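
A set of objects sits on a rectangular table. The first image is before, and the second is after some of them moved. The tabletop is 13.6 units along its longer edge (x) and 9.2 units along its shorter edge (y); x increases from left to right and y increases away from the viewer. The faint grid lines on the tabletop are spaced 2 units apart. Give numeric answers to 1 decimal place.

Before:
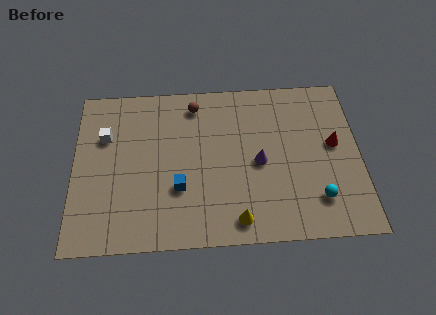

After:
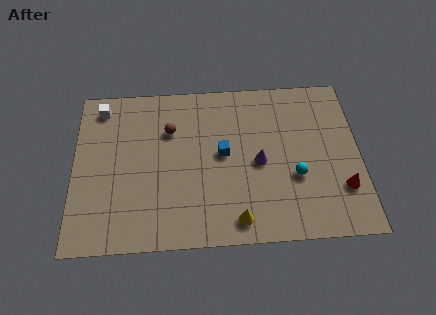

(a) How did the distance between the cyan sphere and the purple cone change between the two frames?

-1.6

Before: roughly 3.5 units apart; after: 1.9. That's 1.6 units closer together.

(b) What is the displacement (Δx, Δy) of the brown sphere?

(-1.2, -1.4)

From the two frames, the brown sphere sits at roughly (5.8, 7.8) before and (4.6, 6.4) after.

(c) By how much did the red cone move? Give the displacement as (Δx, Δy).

(0.3, -2.5)

The red cone was at about (12.4, 5.1) and moved to about (12.7, 2.6).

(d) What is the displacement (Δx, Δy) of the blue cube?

(2.1, 1.8)

The blue cube was at about (5.0, 3.1) and moved to about (7.1, 4.9).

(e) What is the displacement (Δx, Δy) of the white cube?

(-0.2, 1.7)

From the two frames, the white cube sits at roughly (1.5, 6.2) before and (1.3, 7.9) after.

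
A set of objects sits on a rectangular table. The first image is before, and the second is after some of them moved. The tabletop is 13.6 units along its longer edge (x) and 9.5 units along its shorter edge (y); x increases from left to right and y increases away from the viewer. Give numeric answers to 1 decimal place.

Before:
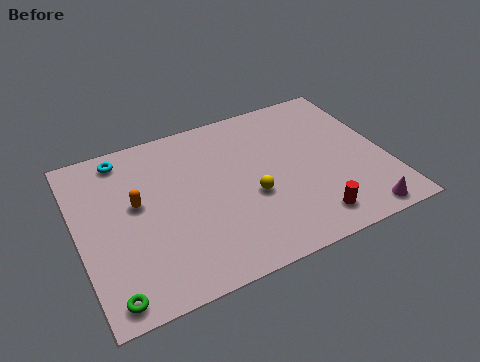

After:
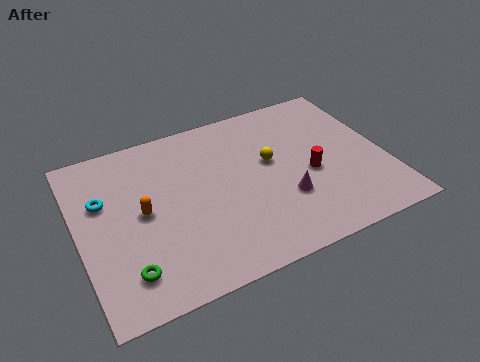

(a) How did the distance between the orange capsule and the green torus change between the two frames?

-1.6

Before: roughly 4.7 units apart; after: 3.1. That's 1.6 units closer together.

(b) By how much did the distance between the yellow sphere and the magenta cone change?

-2.9

They were about 5.3 units apart before and 2.4 after — 2.9 units closer together.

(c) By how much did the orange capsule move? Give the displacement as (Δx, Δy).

(0.2, -0.6)

The orange capsule was at about (2.6, 5.4) and moved to about (2.8, 4.8).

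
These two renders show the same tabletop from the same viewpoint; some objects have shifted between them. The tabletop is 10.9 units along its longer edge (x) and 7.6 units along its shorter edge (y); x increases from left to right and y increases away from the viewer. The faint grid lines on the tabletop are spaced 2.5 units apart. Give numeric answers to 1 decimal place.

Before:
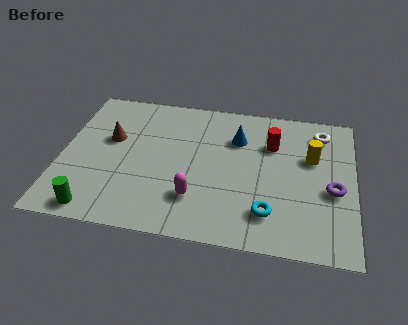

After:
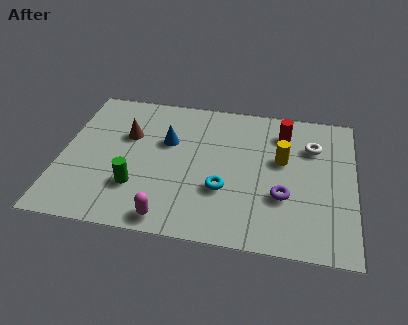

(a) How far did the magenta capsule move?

1.5

From (5.1, 2.0) to (4.2, 0.8), the magenta capsule covered √(0.9² + 1.2²) ≈ 1.5 units.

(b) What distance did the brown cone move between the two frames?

0.7

The brown cone was near (1.8, 4.6) before and (2.4, 4.9) after, so it travelled √(0.6² + 0.3²) ≈ 0.7 units.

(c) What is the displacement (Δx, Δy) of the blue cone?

(-2.6, -0.6)

The blue cone started near (6.5, 5.4) and ended near (3.9, 4.8).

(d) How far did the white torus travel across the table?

0.9

The white torus was near (9.6, 6.2) before and (9.3, 5.4) after, so it travelled √(0.3² + 0.8²) ≈ 0.9 units.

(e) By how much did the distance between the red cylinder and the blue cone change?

+3.2

The distance was about 1.3 in the first image and 4.5 in the second, so they moved 3.2 units further apart.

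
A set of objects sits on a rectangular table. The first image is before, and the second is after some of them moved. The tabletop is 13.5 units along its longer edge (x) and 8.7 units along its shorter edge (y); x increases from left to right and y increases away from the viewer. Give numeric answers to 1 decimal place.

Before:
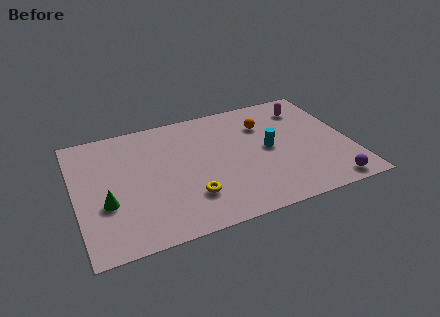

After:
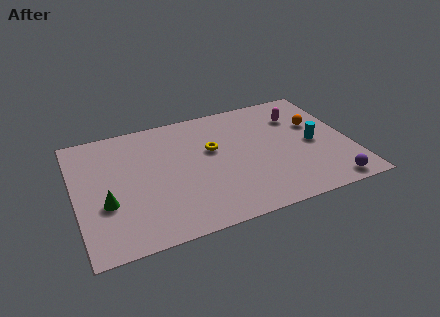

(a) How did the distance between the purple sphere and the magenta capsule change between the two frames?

-0.4

They were about 6.0 units apart before and 5.6 after — 0.4 units closer together.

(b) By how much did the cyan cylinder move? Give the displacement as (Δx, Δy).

(2.2, -0.3)

The cyan cylinder started near (9.5, 4.4) and ended near (11.7, 4.1).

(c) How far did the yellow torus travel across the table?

3.3

The yellow torus was near (5.4, 2.3) before and (6.8, 5.3) after, so it travelled √(1.4² + 3.0²) ≈ 3.3 units.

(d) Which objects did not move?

the green cone and the purple sphere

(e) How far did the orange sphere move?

2.6

The orange sphere was near (9.5, 6.3) before and (12.0, 5.5) after, so it travelled √(2.5² + 0.8²) ≈ 2.6 units.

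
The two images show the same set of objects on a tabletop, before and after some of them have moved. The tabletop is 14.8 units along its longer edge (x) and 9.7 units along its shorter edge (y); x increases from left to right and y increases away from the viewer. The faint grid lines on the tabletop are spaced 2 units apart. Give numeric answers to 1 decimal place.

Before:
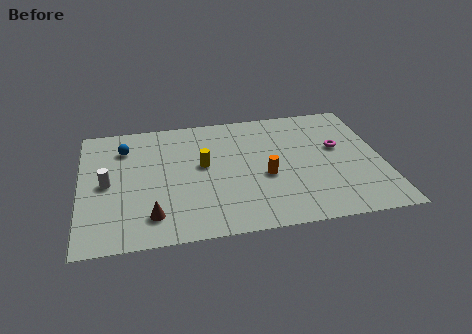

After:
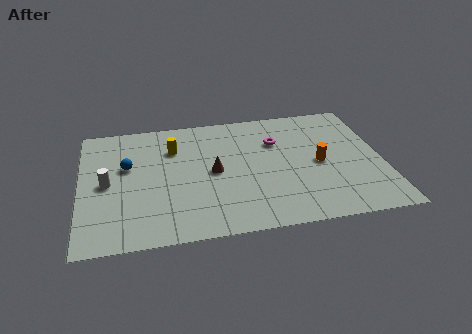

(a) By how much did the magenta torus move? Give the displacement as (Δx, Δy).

(-3.0, 1.0)

The magenta torus was at about (12.7, 5.7) and moved to about (9.7, 6.7).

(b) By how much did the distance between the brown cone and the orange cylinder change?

-0.8

The distance was about 6.0 in the first image and 5.2 in the second, so they moved 0.8 units closer together.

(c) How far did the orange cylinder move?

2.8

The orange cylinder moved from about (9.0, 4.0) to (11.7, 4.6), a distance of √(2.7² + 0.6²) ≈ 2.8.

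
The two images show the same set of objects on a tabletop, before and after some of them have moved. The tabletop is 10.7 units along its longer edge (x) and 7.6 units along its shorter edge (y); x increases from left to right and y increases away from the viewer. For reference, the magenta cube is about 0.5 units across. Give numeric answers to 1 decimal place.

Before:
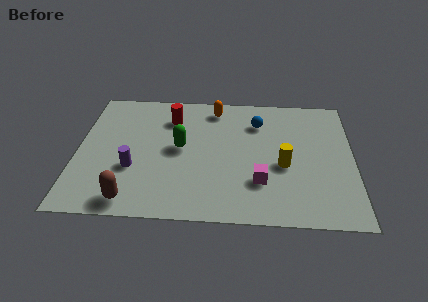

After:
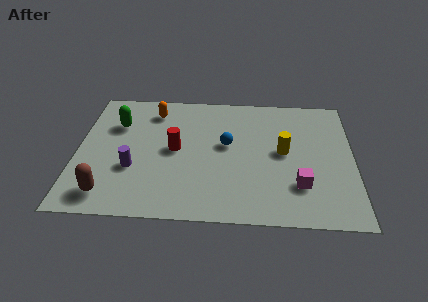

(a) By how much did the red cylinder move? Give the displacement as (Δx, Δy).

(0.2, -1.9)

From the two frames, the red cylinder sits at roughly (3.6, 5.8) before and (3.8, 3.9) after.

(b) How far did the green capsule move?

2.8

From (4.0, 4.0) to (1.5, 5.3), the green capsule covered √(2.5² + 1.3²) ≈ 2.8 units.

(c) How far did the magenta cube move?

1.5

The magenta cube was near (7.1, 2.2) before and (8.6, 2.1) after, so it travelled √(1.5² + 0.1²) ≈ 1.5 units.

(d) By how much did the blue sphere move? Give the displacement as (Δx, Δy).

(-1.2, -1.4)

The blue sphere started near (7.0, 5.7) and ended near (5.8, 4.3).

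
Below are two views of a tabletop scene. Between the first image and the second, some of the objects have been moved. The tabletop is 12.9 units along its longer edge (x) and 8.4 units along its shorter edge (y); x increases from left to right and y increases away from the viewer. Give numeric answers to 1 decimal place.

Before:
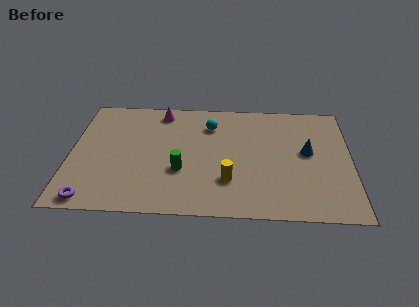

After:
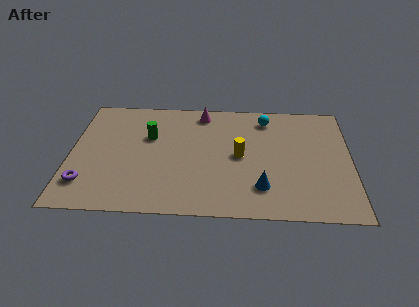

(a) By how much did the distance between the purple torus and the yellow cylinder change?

+1.0

The distance was about 6.4 in the first image and 7.4 in the second, so they moved 1.0 units further apart.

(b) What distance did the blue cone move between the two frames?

3.3

From (10.9, 4.6) to (8.8, 2.0), the blue cone covered √(2.1² + 2.6²) ≈ 3.3 units.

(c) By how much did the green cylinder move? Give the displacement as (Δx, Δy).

(-1.5, 2.4)

From the two frames, the green cylinder sits at roughly (5.1, 3.0) before and (3.6, 5.4) after.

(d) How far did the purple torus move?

1.1

The purple torus was near (1.1, 0.8) before and (0.8, 1.9) after, so it travelled √(0.3² + 1.1²) ≈ 1.1 units.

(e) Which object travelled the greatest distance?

the blue cone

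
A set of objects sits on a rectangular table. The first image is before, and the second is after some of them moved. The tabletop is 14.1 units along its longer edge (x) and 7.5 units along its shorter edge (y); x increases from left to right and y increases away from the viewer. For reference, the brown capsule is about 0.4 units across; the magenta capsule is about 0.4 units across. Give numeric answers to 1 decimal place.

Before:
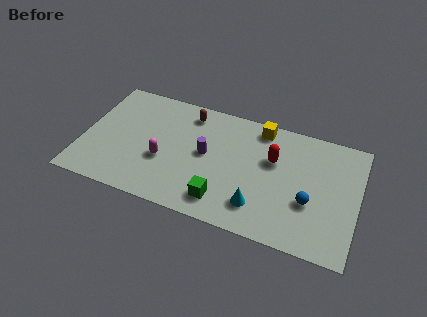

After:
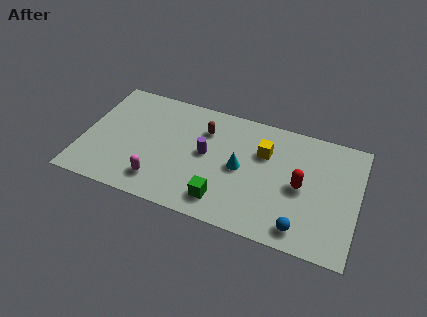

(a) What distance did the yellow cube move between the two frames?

1.5

From (8.9, 6.6) to (9.2, 5.1), the yellow cube covered √(0.3² + 1.5²) ≈ 1.5 units.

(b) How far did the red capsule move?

1.9

From (9.7, 4.8) to (11.2, 3.6), the red capsule covered √(1.5² + 1.2²) ≈ 1.9 units.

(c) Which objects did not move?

the purple cylinder and the green cube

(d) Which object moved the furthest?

the cyan cone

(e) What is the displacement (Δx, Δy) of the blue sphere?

(-0.3, -1.7)

The blue sphere was at about (11.7, 2.8) and moved to about (11.4, 1.1).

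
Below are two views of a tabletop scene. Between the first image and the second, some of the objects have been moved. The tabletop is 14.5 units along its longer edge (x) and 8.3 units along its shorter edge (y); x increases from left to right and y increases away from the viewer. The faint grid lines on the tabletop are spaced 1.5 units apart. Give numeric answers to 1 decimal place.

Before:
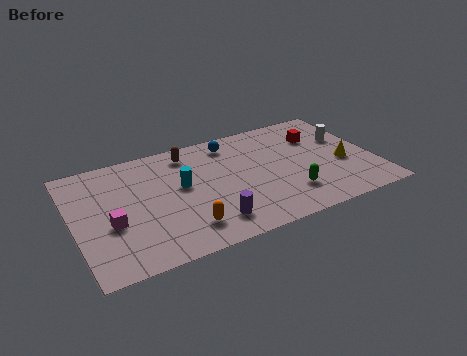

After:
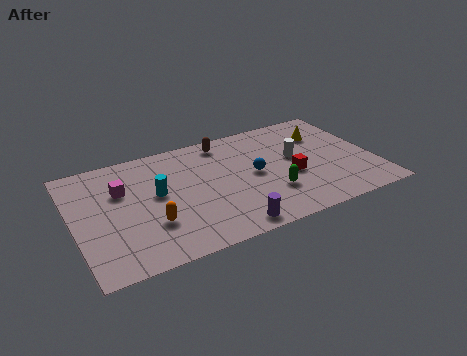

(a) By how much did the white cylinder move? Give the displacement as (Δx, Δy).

(-2.6, -0.6)

From the two frames, the white cylinder sits at roughly (13.4, 5.3) before and (10.8, 4.7) after.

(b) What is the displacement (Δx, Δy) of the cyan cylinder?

(-1.2, -0.1)

The cyan cylinder started near (5.2, 4.7) and ended near (4.0, 4.6).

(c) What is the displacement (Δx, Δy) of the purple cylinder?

(0.8, -0.7)

The purple cylinder was at about (6.2, 1.6) and moved to about (7.0, 0.9).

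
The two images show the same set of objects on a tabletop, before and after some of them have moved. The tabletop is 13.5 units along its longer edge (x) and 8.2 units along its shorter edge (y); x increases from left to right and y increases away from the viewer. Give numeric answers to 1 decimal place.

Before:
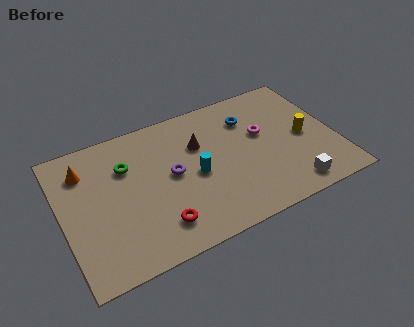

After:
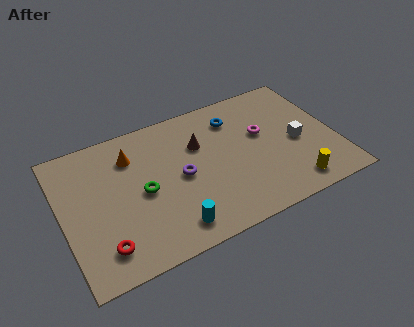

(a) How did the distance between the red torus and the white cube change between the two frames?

+3.6

Before: roughly 6.5 units apart; after: 10.1. That's 3.6 units further apart.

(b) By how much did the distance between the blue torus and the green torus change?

-0.7

The distance was about 6.2 in the first image and 5.5 in the second, so they moved 0.7 units closer together.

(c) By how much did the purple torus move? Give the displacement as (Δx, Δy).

(0.4, -0.3)

The purple torus was at about (5.4, 4.3) and moved to about (5.8, 4.0).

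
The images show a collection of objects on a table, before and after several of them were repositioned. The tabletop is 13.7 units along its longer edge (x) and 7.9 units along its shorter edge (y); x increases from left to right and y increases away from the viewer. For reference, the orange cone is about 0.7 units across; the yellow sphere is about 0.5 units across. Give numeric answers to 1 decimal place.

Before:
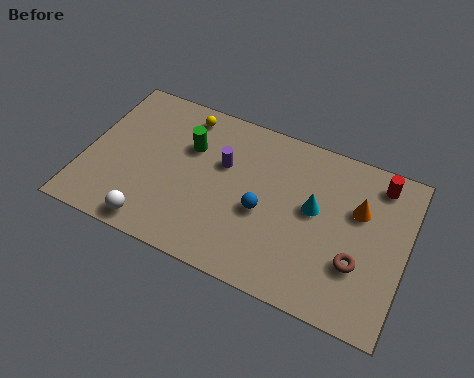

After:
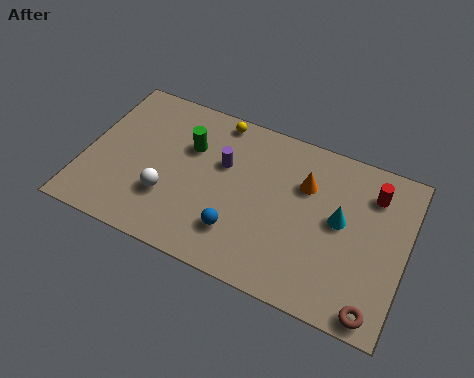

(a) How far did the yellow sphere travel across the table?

1.4

The yellow sphere was near (3.9, 6.8) before and (5.3, 7.1) after, so it travelled √(1.4² + 0.3²) ≈ 1.4 units.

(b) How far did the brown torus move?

2.0

The brown torus was near (11.8, 2.6) before and (12.7, 0.8) after, so it travelled √(0.9² + 1.8²) ≈ 2.0 units.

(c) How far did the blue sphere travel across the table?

1.7

From (7.7, 3.4) to (6.8, 2.0), the blue sphere covered √(0.9² + 1.4²) ≈ 1.7 units.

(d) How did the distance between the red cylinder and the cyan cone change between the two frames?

-1.2

The distance was about 3.4 in the first image and 2.2 in the second, so they moved 1.2 units closer together.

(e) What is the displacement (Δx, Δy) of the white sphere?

(0.4, 1.6)

From the two frames, the white sphere sits at roughly (3.3, 0.9) before and (3.7, 2.5) after.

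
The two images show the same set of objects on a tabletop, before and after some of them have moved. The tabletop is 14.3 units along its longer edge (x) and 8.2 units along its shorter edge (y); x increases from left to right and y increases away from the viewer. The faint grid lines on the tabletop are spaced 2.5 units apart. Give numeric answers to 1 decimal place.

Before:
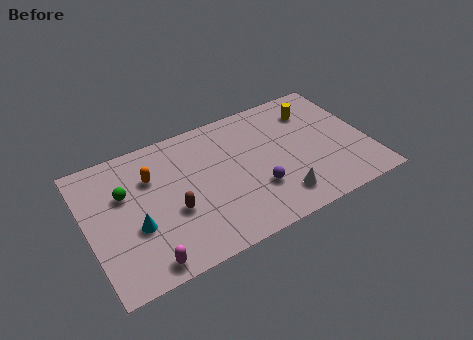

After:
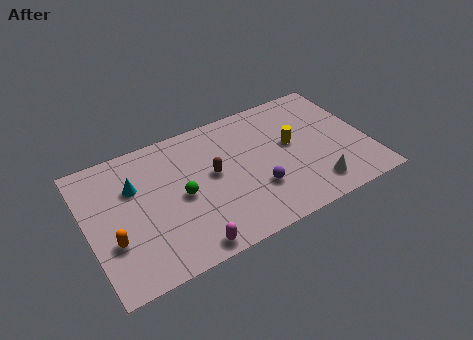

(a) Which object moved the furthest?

the orange capsule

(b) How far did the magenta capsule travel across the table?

2.1

The magenta capsule moved from about (2.5, 0.9) to (4.6, 0.8), a distance of √(2.1² + 0.1²) ≈ 2.1.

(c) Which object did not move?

the purple sphere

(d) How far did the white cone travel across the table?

1.8

The white cone moved from about (9.4, 1.6) to (11.2, 1.5), a distance of √(1.8² + 0.1²) ≈ 1.8.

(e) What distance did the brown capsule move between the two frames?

2.6

The brown capsule was near (4.2, 3.2) before and (6.4, 4.5) after, so it travelled √(2.2² + 1.3²) ≈ 2.6 units.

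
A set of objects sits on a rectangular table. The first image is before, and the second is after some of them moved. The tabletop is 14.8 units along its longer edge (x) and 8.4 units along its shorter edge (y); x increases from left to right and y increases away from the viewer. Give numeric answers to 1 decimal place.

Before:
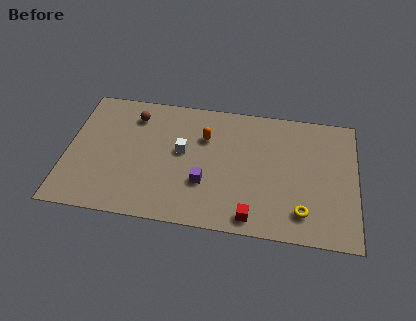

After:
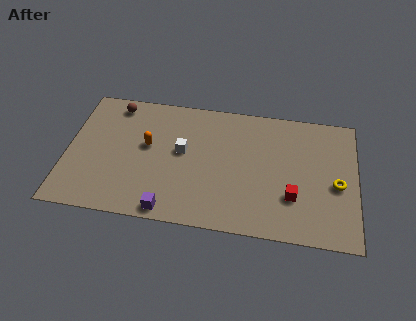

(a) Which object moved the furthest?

the orange capsule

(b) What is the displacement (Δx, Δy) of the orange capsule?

(-2.9, -1.0)

From the two frames, the orange capsule sits at roughly (7.0, 5.8) before and (4.1, 4.8) after.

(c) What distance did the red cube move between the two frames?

2.6

The red cube moved from about (9.6, 1.0) to (11.6, 2.6), a distance of √(2.0² + 1.6²) ≈ 2.6.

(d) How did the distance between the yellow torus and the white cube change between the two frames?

+1.1

They were about 6.9 units apart before and 8.0 after — 1.1 units further apart.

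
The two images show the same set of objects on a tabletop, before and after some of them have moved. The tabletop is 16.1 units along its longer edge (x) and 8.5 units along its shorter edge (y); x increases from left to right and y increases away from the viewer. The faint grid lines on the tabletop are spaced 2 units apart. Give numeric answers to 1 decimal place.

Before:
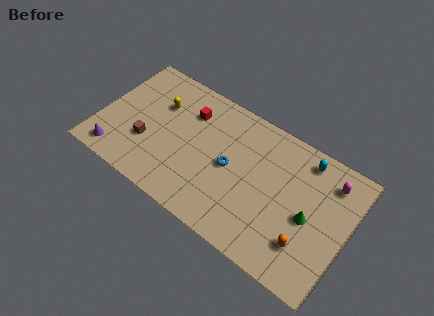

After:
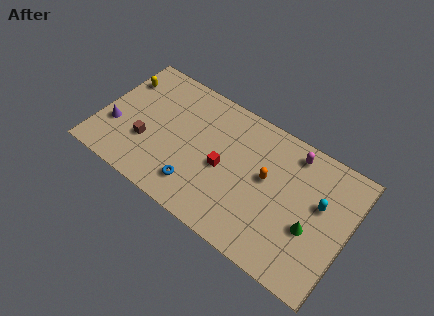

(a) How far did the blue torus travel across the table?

3.0

The blue torus moved from about (8.5, 4.2) to (6.7, 1.8), a distance of √(1.8² + 2.4²) ≈ 3.0.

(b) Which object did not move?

the brown cube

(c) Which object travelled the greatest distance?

the orange capsule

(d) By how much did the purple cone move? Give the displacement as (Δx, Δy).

(-0.4, 1.7)

The purple cone started near (1.5, 1.2) and ended near (1.1, 2.9).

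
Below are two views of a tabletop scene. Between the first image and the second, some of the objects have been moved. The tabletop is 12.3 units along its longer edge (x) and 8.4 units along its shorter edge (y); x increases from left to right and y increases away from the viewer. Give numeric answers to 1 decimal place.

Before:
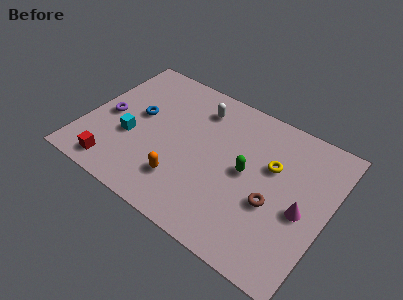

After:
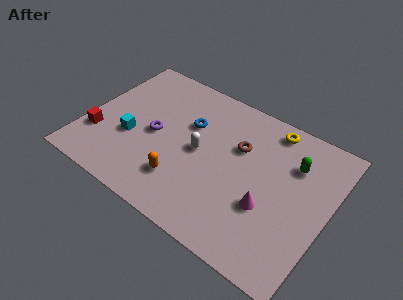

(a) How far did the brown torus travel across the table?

3.0

From (9.7, 3.3) to (7.6, 5.5), the brown torus covered √(2.1² + 2.2²) ≈ 3.0 units.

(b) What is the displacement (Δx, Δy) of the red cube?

(-1.2, 1.4)

The red cube started near (2.0, 1.1) and ended near (0.8, 2.5).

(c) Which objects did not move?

the orange capsule and the cyan cube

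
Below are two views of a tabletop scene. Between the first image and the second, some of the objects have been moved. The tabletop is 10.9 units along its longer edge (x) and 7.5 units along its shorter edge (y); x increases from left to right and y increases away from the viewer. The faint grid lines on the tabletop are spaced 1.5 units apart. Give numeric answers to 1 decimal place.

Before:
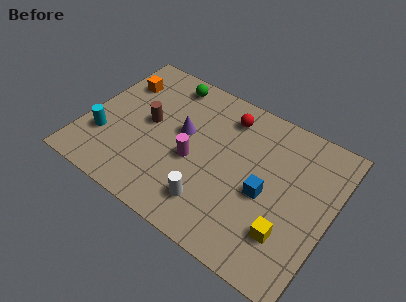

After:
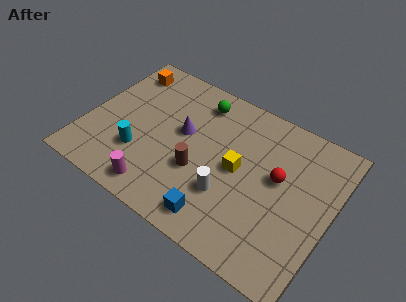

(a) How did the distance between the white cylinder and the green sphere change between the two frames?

-1.4

Before: roughly 5.7 units apart; after: 4.3. That's 1.4 units closer together.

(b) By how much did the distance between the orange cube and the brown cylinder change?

+3.1

Before: roughly 2.2 units apart; after: 5.3. That's 3.1 units further apart.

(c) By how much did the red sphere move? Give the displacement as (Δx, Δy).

(2.6, -1.8)

From the two frames, the red sphere sits at roughly (5.9, 6.1) before and (8.5, 4.3) after.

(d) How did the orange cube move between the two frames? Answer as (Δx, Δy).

(0.0, 0.7)

The orange cube started near (1.1, 5.5) and ended near (1.1, 6.2).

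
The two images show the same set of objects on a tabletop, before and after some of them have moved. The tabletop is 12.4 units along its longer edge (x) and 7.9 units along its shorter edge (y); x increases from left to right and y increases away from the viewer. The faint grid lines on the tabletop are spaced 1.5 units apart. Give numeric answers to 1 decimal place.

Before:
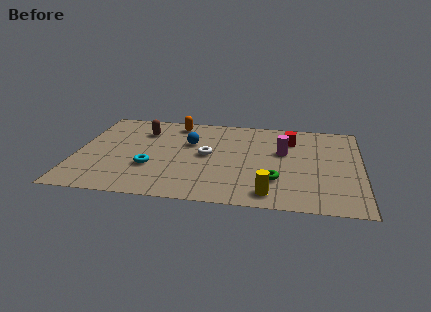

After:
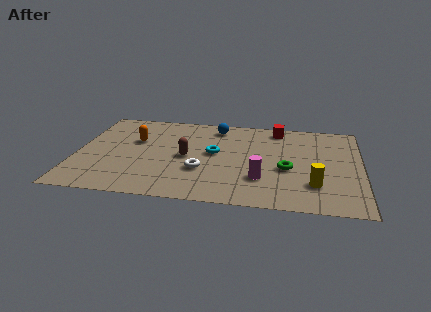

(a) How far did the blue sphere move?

1.9

The blue sphere moved from about (4.9, 5.1) to (6.0, 6.7), a distance of √(1.1² + 1.6²) ≈ 1.9.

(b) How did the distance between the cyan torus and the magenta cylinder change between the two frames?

-3.2

The distance was about 6.1 in the first image and 2.9 in the second, so they moved 3.2 units closer together.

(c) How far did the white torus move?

1.4

The white torus was near (5.7, 4.1) before and (5.5, 2.7) after, so it travelled √(0.2² + 1.4²) ≈ 1.4 units.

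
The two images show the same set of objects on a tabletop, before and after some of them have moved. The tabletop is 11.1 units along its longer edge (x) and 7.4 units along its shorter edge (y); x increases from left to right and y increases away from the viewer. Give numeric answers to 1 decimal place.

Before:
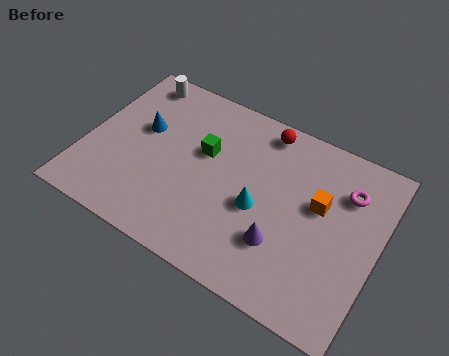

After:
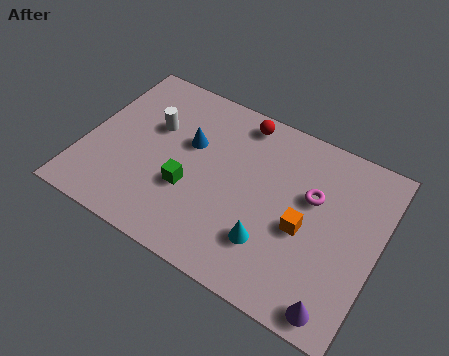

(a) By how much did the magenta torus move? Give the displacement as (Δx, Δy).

(-1.2, -0.8)

From the two frames, the magenta torus sits at roughly (9.7, 5.4) before and (8.5, 4.6) after.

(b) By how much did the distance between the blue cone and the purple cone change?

+1.2

The distance was about 6.1 in the first image and 7.3 in the second, so they moved 1.2 units further apart.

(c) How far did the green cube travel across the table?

1.8

From (4.4, 4.5) to (4.1, 2.7), the green cube covered √(0.3² + 1.8²) ≈ 1.8 units.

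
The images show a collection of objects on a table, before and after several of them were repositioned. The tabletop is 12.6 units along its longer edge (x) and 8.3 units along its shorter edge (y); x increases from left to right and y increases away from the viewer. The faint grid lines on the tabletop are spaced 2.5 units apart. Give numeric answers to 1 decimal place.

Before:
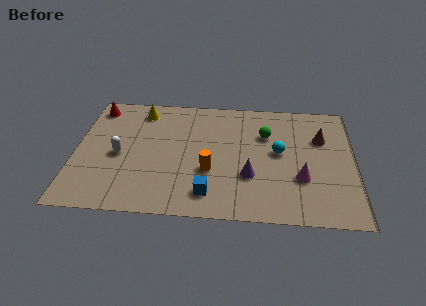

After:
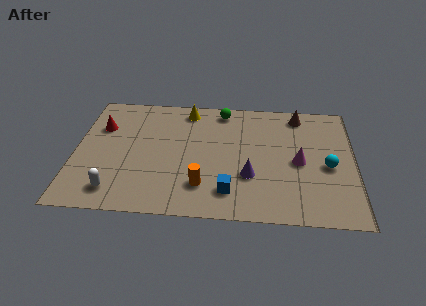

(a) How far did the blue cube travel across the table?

0.9

From (6.1, 1.5) to (7.0, 1.7), the blue cube covered √(0.9² + 0.2²) ≈ 0.9 units.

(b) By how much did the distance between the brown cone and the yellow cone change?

-3.2

Before: roughly 8.3 units apart; after: 5.1. That's 3.2 units closer together.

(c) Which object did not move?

the purple cone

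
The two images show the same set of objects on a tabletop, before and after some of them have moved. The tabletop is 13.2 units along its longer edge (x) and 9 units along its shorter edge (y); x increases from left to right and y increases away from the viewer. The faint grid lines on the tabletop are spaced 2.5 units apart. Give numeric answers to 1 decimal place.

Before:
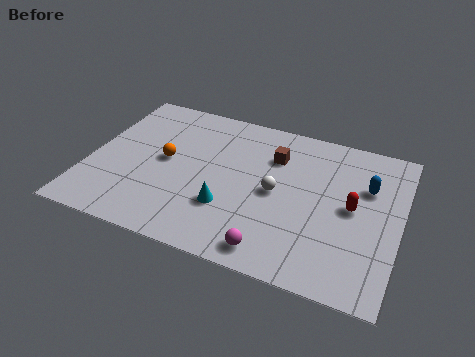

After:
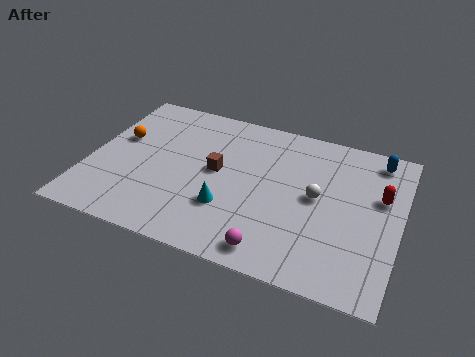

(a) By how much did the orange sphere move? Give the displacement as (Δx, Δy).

(-2.1, 0.7)

From the two frames, the orange sphere sits at roughly (3.2, 4.7) before and (1.1, 5.4) after.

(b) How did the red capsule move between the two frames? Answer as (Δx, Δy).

(1.1, 1.0)

From the two frames, the red capsule sits at roughly (11.2, 4.6) before and (12.3, 5.6) after.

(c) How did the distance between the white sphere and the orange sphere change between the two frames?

+3.8

Before: roughly 4.8 units apart; after: 8.6. That's 3.8 units further apart.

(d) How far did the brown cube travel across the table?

2.9

The brown cube moved from about (7.7, 6.5) to (5.4, 4.8), a distance of √(2.3² + 1.7²) ≈ 2.9.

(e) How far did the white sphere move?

1.7

From (8.0, 4.4) to (9.7, 4.7), the white sphere covered √(1.7² + 0.3²) ≈ 1.7 units.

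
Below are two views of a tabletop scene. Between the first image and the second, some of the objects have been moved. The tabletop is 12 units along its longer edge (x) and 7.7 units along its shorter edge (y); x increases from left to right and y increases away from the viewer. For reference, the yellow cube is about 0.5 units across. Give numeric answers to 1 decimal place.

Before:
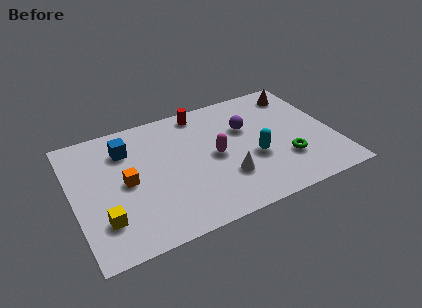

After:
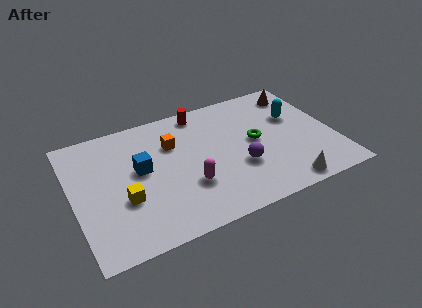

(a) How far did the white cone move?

2.9

The white cone was near (6.8, 2.3) before and (9.3, 0.8) after, so it travelled √(2.5² + 1.5²) ≈ 2.9 units.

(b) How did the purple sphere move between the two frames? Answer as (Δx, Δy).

(-0.6, -2.3)

From the two frames, the purple sphere sits at roughly (8.1, 5.0) before and (7.5, 2.7) after.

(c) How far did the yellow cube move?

1.3

From (1.2, 2.0) to (2.2, 2.8), the yellow cube covered √(1.0² + 0.8²) ≈ 1.3 units.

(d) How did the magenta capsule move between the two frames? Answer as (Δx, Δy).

(-1.4, -1.3)

From the two frames, the magenta capsule sits at roughly (6.5, 3.8) before and (5.1, 2.5) after.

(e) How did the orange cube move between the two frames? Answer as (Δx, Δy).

(2.3, 1.5)

The orange cube was at about (2.4, 3.8) and moved to about (4.7, 5.3).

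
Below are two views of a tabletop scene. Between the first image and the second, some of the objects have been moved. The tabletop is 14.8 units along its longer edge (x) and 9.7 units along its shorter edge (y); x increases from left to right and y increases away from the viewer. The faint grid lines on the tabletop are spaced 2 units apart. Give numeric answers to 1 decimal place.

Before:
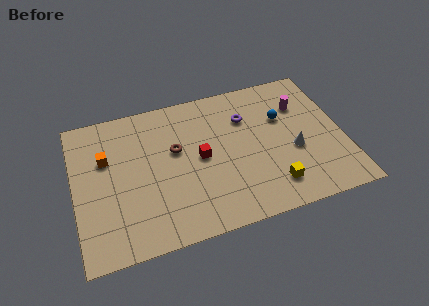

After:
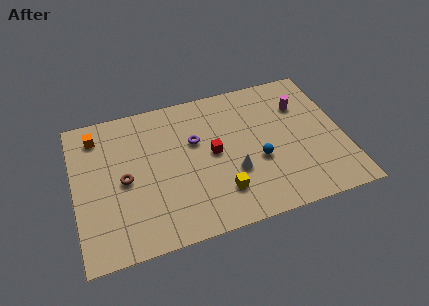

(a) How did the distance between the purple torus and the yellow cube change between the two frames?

-1.1

They were about 5.1 units apart before and 4.0 after — 1.1 units closer together.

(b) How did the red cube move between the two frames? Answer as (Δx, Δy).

(0.7, 0.1)

The red cube started near (6.9, 4.9) and ended near (7.6, 5.0).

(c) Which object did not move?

the magenta cylinder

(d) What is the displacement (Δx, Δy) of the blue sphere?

(-1.6, -2.5)

From the two frames, the blue sphere sits at roughly (11.6, 6.3) before and (10.0, 3.8) after.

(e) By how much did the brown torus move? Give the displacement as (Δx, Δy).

(-2.9, -1.2)

The brown torus was at about (5.6, 5.8) and moved to about (2.7, 4.6).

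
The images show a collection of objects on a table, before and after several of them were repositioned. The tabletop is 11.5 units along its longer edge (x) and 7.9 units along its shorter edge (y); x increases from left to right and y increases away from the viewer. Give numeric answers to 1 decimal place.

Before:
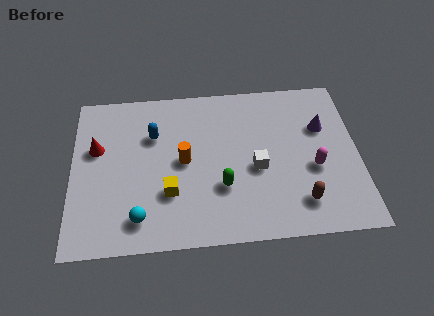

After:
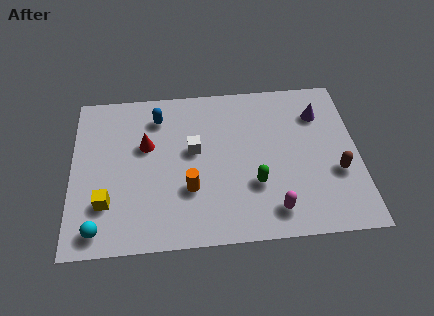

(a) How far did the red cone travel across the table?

2.0

From (1.0, 4.9) to (3.0, 4.9), the red cone covered √(2.0² + 0.0²) ≈ 2.0 units.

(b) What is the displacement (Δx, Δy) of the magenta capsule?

(-1.7, -1.9)

The magenta capsule was at about (9.7, 3.2) and moved to about (8.0, 1.3).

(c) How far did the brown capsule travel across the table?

2.0

The brown capsule moved from about (9.1, 1.6) to (10.6, 2.9), a distance of √(1.5² + 1.3²) ≈ 2.0.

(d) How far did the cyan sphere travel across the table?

1.6

The cyan sphere moved from about (2.7, 1.4) to (1.1, 1.0), a distance of √(1.6² + 0.4²) ≈ 1.6.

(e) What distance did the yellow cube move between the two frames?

2.5

The yellow cube was near (3.9, 2.5) before and (1.4, 2.2) after, so it travelled √(2.5² + 0.3²) ≈ 2.5 units.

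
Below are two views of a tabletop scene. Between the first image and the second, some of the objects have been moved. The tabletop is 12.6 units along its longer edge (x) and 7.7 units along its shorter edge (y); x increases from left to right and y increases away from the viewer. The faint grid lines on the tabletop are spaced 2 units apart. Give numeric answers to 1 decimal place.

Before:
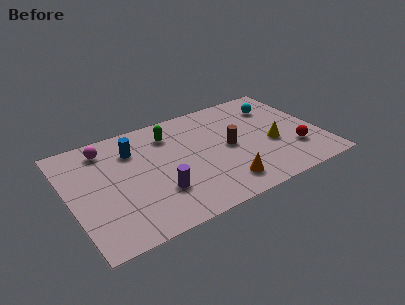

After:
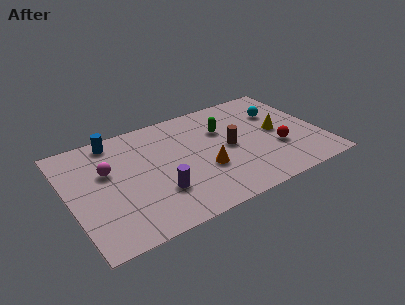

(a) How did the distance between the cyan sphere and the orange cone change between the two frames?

-0.7

They were about 5.6 units apart before and 4.9 after — 0.7 units closer together.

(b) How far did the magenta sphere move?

1.6

The magenta sphere moved from about (2.1, 6.4) to (2.0, 4.8), a distance of √(0.1² + 1.6²) ≈ 1.6.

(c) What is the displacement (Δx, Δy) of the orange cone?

(-0.7, 1.4)

The orange cone was at about (7.3, 1.4) and moved to about (6.6, 2.8).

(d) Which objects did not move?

the brown cylinder and the purple cylinder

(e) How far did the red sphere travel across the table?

0.9

From (11.1, 2.2) to (10.3, 2.7), the red sphere covered √(0.8² + 0.5²) ≈ 0.9 units.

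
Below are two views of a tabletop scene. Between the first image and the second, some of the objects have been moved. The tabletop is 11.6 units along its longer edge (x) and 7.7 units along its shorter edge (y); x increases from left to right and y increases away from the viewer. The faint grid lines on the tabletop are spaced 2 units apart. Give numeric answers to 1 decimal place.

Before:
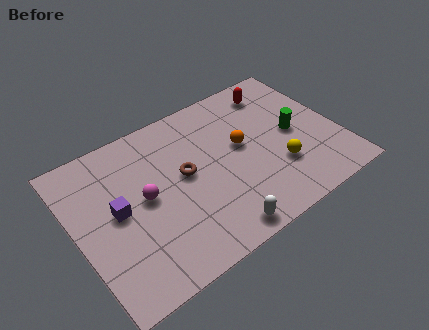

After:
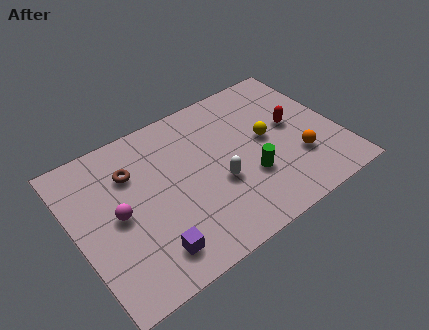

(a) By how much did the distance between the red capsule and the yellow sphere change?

-2.9

Before: roughly 4.1 units apart; after: 1.2. That's 2.9 units closer together.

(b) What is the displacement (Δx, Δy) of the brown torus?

(-2.1, 1.3)

From the two frames, the brown torus sits at roughly (4.8, 4.2) before and (2.7, 5.5) after.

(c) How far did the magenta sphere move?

1.2

The magenta sphere moved from about (3.0, 4.0) to (1.8, 3.8), a distance of √(1.2² + 0.2²) ≈ 1.2.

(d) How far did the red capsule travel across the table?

2.2

The red capsule moved from about (9.4, 6.4) to (9.7, 4.2), a distance of √(0.3² + 2.2²) ≈ 2.2.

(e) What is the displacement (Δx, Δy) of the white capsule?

(0.5, 2.2)

The white capsule was at about (5.6, 0.8) and moved to about (6.1, 3.0).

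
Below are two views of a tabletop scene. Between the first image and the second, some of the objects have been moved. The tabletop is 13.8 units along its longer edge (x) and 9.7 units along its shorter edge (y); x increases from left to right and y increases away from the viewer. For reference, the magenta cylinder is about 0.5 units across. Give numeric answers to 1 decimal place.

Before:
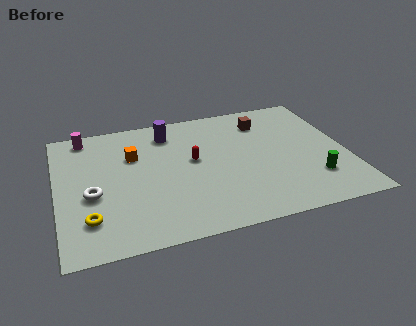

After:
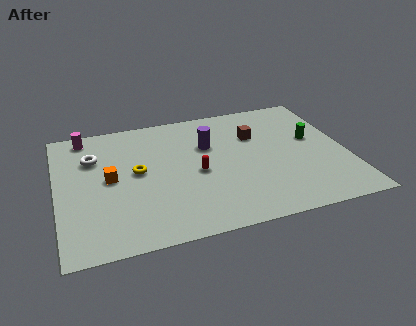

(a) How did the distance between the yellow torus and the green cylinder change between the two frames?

-2.1

They were about 10.6 units apart before and 8.5 after — 2.1 units closer together.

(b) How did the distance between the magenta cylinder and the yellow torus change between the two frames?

-2.2

The distance was about 6.3 in the first image and 4.1 in the second, so they moved 2.2 units closer together.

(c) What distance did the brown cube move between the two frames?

1.1

The brown cube moved from about (10.1, 7.6) to (9.6, 6.6), a distance of √(0.5² + 1.0²) ≈ 1.1.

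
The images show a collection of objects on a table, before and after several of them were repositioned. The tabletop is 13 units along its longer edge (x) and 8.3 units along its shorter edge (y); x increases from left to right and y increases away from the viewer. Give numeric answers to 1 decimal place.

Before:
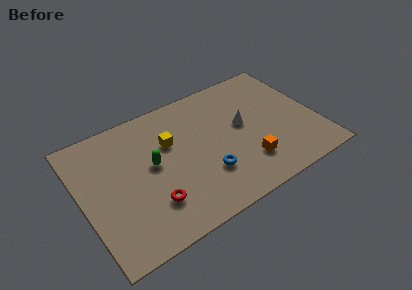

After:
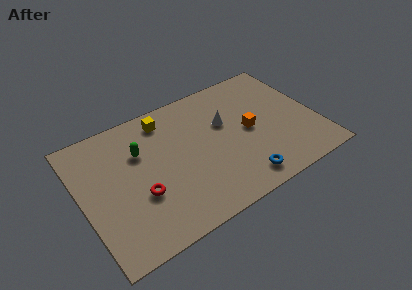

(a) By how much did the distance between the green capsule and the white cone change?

-0.4

Before: roughly 5.1 units apart; after: 4.7. That's 0.4 units closer together.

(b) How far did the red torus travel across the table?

0.9

The red torus was near (3.5, 2.2) before and (3.0, 3.0) after, so it travelled √(0.5² + 0.8²) ≈ 0.9 units.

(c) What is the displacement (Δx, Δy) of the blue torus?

(1.7, -1.3)

The blue torus started near (6.6, 2.5) and ended near (8.3, 1.2).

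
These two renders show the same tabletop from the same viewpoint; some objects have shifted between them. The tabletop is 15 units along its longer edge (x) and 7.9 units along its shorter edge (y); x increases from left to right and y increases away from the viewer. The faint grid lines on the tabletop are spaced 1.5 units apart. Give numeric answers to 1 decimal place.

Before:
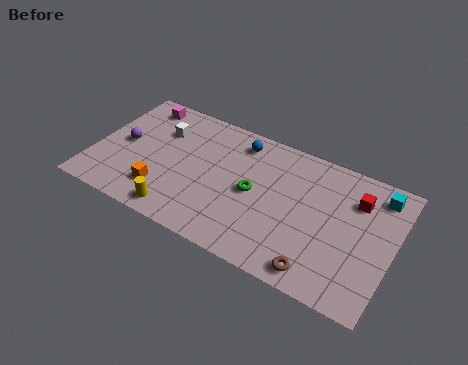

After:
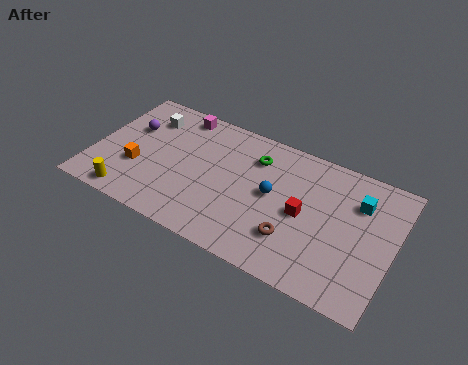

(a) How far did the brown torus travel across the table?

1.8

The brown torus moved from about (11.7, 1.0) to (10.3, 2.2), a distance of √(1.4² + 1.2²) ≈ 1.8.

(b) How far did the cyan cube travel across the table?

1.3

From (14.0, 6.6) to (13.1, 5.7), the cyan cube covered √(0.9² + 0.9²) ≈ 1.3 units.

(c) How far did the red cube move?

3.1

The red cube moved from about (13.0, 5.8) to (10.6, 3.8), a distance of √(2.4² + 2.0²) ≈ 3.1.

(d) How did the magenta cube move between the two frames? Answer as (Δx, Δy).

(2.0, 0.2)

From the two frames, the magenta cube sits at roughly (1.8, 6.8) before and (3.8, 7.0) after.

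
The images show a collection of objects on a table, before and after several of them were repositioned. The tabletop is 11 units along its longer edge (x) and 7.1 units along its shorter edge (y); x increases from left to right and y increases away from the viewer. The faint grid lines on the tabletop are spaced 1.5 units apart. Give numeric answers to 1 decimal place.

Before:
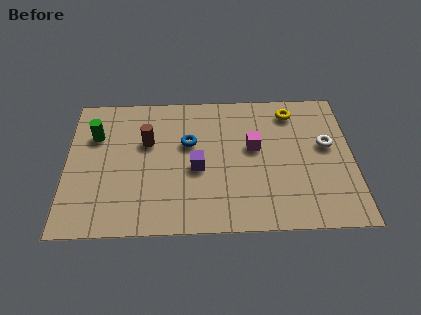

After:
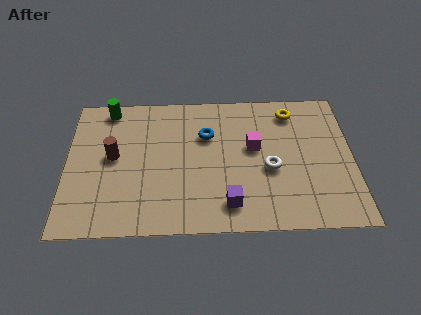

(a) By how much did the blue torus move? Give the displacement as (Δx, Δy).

(0.7, 0.4)

From the two frames, the blue torus sits at roughly (4.7, 4.4) before and (5.4, 4.8) after.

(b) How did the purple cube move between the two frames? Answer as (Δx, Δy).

(1.2, -1.8)

The purple cube was at about (5.0, 3.1) and moved to about (6.2, 1.3).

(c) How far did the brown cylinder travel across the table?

1.5

From (3.1, 4.5) to (1.8, 3.8), the brown cylinder covered √(1.3² + 0.7²) ≈ 1.5 units.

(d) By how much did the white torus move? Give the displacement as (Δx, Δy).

(-2.2, -1.1)

From the two frames, the white torus sits at roughly (10.0, 4.1) before and (7.8, 3.0) after.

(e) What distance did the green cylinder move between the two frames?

1.5

From (1.1, 4.9) to (1.6, 6.3), the green cylinder covered √(0.5² + 1.4²) ≈ 1.5 units.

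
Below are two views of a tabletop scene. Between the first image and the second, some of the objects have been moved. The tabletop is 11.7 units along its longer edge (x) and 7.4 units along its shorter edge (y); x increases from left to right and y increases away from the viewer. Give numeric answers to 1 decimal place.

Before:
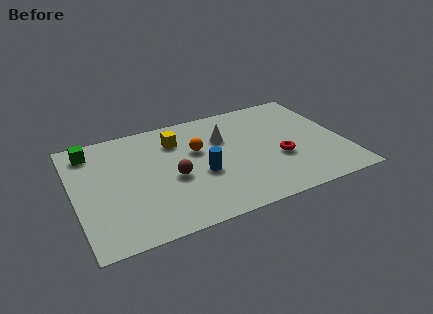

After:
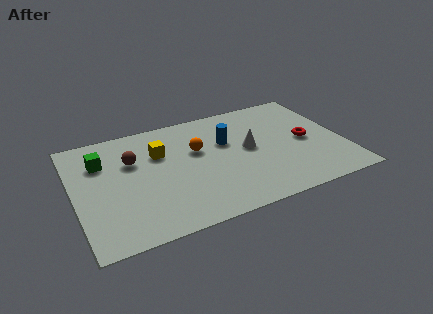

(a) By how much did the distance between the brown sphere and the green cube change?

-3.1

Before: roughly 4.5 units apart; after: 1.4. That's 3.1 units closer together.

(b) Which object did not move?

the orange sphere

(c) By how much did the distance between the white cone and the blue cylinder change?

-1.1

Before: roughly 2.3 units apart; after: 1.2. That's 1.1 units closer together.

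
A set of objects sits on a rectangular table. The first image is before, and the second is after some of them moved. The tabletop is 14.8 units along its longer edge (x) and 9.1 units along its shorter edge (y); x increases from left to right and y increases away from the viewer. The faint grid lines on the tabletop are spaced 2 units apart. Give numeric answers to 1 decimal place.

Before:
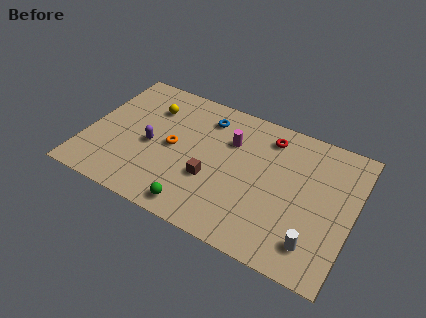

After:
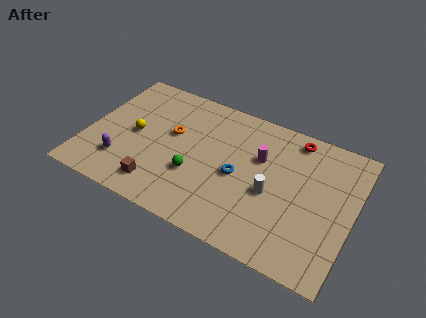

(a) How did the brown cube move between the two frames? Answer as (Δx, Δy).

(-2.7, -1.7)

From the two frames, the brown cube sits at roughly (7.1, 3.3) before and (4.4, 1.6) after.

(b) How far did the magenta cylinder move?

1.7

The magenta cylinder moved from about (7.8, 6.3) to (9.5, 5.9), a distance of √(1.7² + 0.4²) ≈ 1.7.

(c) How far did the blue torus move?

3.8

From (6.3, 7.3) to (8.5, 4.2), the blue torus covered √(2.2² + 3.1²) ≈ 3.8 units.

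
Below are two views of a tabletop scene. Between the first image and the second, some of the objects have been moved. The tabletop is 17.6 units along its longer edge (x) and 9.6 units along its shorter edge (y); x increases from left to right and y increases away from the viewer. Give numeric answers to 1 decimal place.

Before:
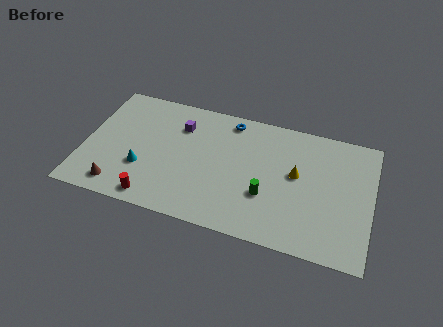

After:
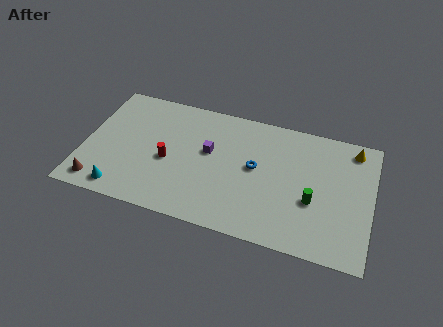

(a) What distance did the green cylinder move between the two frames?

2.8

From (11.3, 3.3) to (14.1, 3.7), the green cylinder covered √(2.8² + 0.4²) ≈ 2.8 units.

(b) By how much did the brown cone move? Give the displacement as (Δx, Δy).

(-1.2, -0.1)

From the two frames, the brown cone sits at roughly (2.4, 1.4) before and (1.2, 1.3) after.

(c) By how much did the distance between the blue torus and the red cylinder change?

-3.0

They were about 8.4 units apart before and 5.4 after — 3.0 units closer together.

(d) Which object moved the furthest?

the yellow cone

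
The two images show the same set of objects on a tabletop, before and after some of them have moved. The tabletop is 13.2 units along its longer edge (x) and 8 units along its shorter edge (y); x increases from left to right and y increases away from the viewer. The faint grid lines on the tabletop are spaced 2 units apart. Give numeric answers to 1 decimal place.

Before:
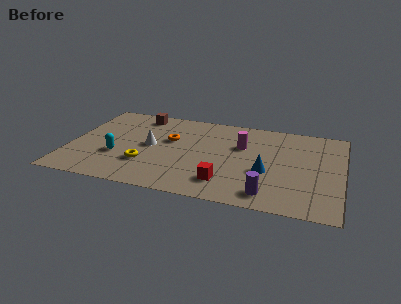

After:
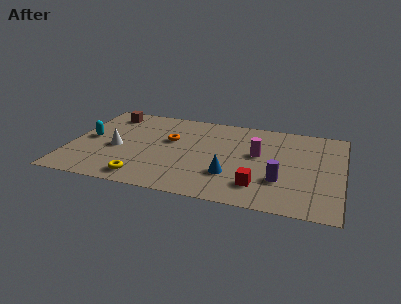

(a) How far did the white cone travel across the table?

1.7

The white cone was near (3.9, 4.1) before and (2.3, 3.5) after, so it travelled √(1.6² + 0.6²) ≈ 1.7 units.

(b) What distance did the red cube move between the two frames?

1.6

From (7.7, 1.7) to (9.3, 1.8), the red cube covered √(1.6² + 0.1²) ≈ 1.6 units.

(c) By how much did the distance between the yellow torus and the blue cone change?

-1.5

The distance was about 5.8 in the first image and 4.3 in the second, so they moved 1.5 units closer together.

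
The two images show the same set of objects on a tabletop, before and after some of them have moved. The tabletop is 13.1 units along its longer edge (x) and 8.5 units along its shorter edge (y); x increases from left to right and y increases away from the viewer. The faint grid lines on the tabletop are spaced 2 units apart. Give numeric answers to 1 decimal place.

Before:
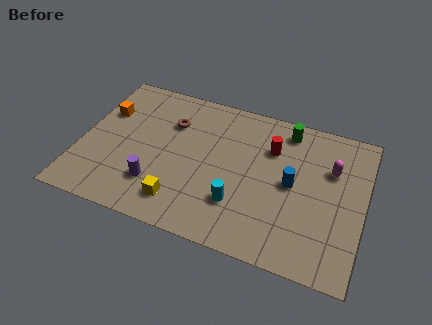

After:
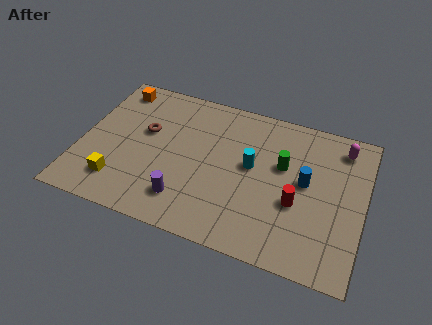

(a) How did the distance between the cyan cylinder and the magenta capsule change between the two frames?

-0.5

Before: roughly 5.2 units apart; after: 4.7. That's 0.5 units closer together.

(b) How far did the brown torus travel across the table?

1.4

The brown torus moved from about (4.0, 6.0) to (2.9, 5.1), a distance of √(1.1² + 0.9²) ≈ 1.4.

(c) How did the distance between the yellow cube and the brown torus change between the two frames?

-1.1

The distance was about 4.5 in the first image and 3.4 in the second, so they moved 1.1 units closer together.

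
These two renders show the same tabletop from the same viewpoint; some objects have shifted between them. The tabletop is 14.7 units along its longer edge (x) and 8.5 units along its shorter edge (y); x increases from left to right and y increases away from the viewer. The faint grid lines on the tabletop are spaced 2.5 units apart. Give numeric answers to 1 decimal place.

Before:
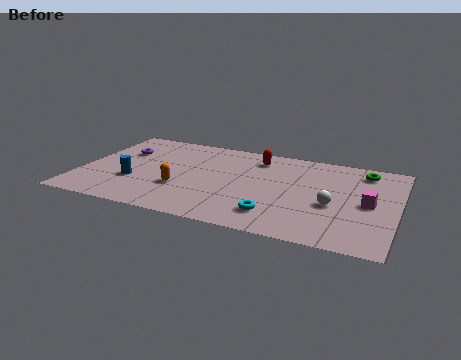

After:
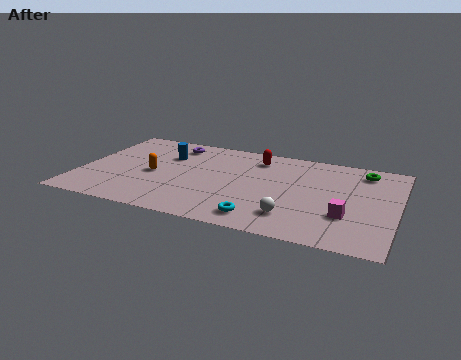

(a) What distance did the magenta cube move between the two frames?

1.7

From (13.4, 4.1) to (12.5, 2.7), the magenta cube covered √(0.9² + 1.4²) ≈ 1.7 units.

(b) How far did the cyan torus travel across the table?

0.8

From (9.3, 1.8) to (8.7, 1.3), the cyan torus covered √(0.6² + 0.5²) ≈ 0.8 units.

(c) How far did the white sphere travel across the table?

2.3

The white sphere was near (11.8, 3.5) before and (10.1, 1.9) after, so it travelled √(1.7² + 1.6²) ≈ 2.3 units.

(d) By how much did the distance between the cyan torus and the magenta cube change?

-0.7

Before: roughly 4.7 units apart; after: 4.0. That's 0.7 units closer together.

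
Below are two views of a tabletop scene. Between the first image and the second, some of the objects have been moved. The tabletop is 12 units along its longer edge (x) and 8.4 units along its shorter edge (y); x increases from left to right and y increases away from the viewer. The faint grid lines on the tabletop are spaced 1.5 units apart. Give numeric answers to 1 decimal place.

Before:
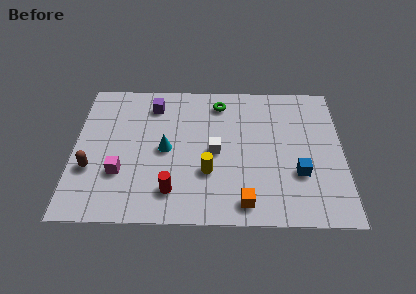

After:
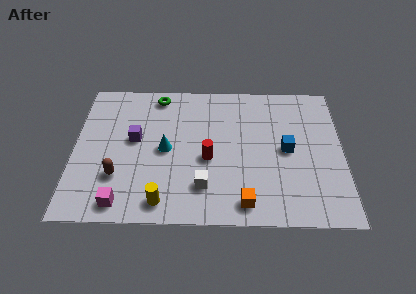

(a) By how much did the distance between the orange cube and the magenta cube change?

-0.3

They were about 5.7 units apart before and 5.4 after — 0.3 units closer together.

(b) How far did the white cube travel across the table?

2.1

The white cube moved from about (6.3, 4.0) to (5.8, 2.0), a distance of √(0.5² + 2.0²) ≈ 2.1.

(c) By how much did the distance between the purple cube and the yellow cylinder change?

-0.9

They were about 4.7 units apart before and 3.8 after — 0.9 units closer together.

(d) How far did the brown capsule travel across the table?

1.3

From (0.8, 2.9) to (2.0, 2.5), the brown capsule covered √(1.2² + 0.4²) ≈ 1.3 units.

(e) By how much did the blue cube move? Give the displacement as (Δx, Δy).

(-0.5, 1.4)

The blue cube was at about (10.0, 2.8) and moved to about (9.5, 4.2).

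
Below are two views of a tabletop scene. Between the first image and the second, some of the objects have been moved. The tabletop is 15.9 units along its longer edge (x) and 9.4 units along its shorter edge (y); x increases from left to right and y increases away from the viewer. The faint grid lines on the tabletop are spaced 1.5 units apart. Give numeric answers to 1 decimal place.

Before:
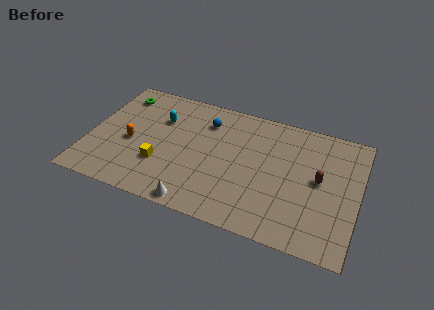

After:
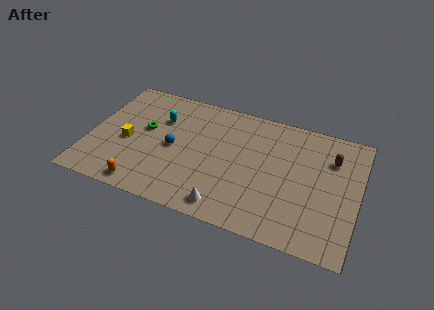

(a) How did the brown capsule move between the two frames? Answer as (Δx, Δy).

(0.6, 1.8)

From the two frames, the brown capsule sits at roughly (13.6, 5.0) before and (14.2, 6.8) after.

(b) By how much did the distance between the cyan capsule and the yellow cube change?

-0.6

Before: roughly 3.5 units apart; after: 2.9. That's 0.6 units closer together.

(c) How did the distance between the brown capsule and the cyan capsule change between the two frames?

+0.5

Before: roughly 9.7 units apart; after: 10.2. That's 0.5 units further apart.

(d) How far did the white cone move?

1.7

From (6.8, 0.8) to (8.5, 1.2), the white cone covered √(1.7² + 0.4²) ≈ 1.7 units.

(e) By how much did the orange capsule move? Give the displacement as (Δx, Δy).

(1.1, -3.1)

From the two frames, the orange capsule sits at roughly (2.5, 4.1) before and (3.6, 1.0) after.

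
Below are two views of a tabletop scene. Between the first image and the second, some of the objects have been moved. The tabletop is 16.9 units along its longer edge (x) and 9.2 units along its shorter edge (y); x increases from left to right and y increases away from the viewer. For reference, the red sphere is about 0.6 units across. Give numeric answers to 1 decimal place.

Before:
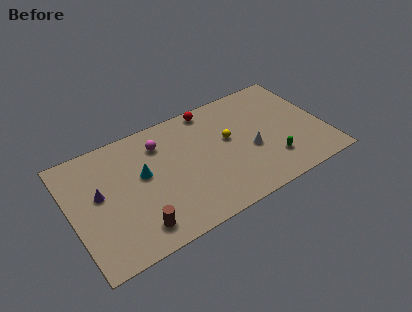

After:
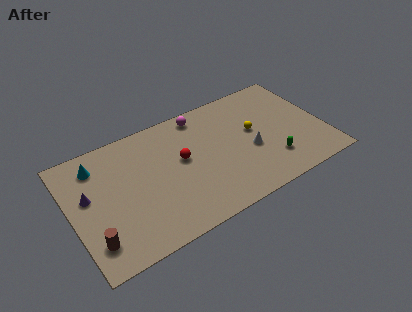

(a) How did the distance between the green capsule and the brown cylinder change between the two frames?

+2.8

Before: roughly 9.2 units apart; after: 12.0. That's 2.8 units further apart.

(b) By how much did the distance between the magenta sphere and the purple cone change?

+3.6

They were about 4.7 units apart before and 8.3 after — 3.6 units further apart.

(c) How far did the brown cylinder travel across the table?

2.8

From (3.9, 1.6) to (1.1, 2.0), the brown cylinder covered √(2.8² + 0.4²) ≈ 2.8 units.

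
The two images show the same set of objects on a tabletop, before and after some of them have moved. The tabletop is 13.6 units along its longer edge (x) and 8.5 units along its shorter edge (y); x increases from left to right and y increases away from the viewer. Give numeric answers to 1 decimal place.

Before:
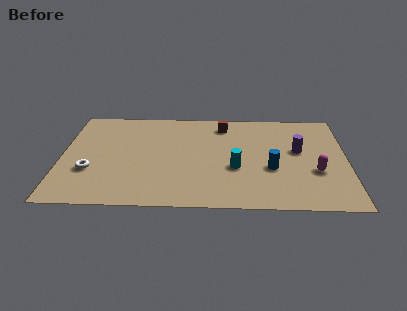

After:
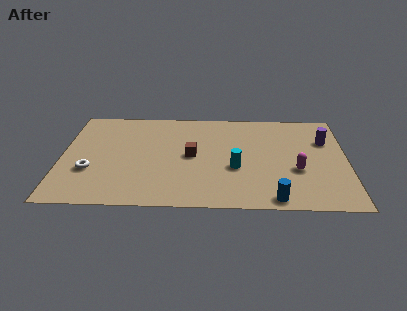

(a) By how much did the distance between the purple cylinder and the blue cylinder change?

+3.5

The distance was about 2.1 in the first image and 5.6 in the second, so they moved 3.5 units further apart.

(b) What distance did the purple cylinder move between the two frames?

1.6

From (11.3, 4.9) to (12.6, 5.8), the purple cylinder covered √(1.3² + 0.9²) ≈ 1.6 units.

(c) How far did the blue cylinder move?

2.5

From (10.0, 3.3) to (10.1, 0.8), the blue cylinder covered √(0.1² + 2.5²) ≈ 2.5 units.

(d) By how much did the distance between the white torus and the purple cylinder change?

+1.5

They were about 10.1 units apart before and 11.6 after — 1.5 units further apart.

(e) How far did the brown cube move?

3.2

The brown cube moved from about (7.7, 7.1) to (6.2, 4.3), a distance of √(1.5² + 2.8²) ≈ 3.2.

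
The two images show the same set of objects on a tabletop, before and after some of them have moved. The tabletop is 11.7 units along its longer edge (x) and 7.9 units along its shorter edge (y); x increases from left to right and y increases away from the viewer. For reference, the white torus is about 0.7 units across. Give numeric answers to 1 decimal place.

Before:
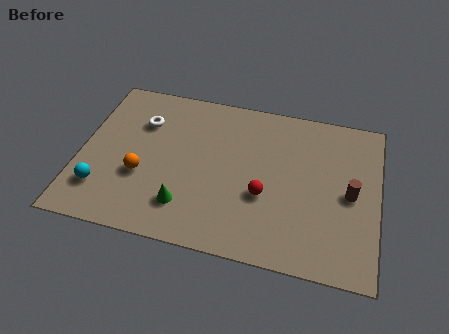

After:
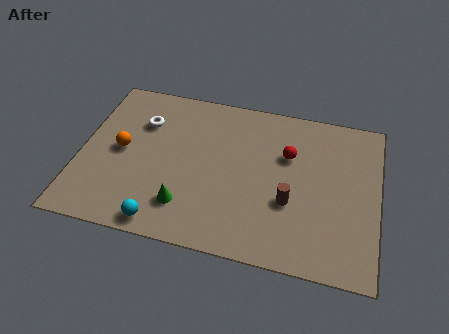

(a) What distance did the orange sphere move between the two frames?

1.4

The orange sphere moved from about (2.5, 2.9) to (1.6, 4.0), a distance of √(0.9² + 1.1²) ≈ 1.4.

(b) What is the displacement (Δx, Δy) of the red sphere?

(0.8, 2.2)

The red sphere was at about (7.3, 3.0) and moved to about (8.1, 5.2).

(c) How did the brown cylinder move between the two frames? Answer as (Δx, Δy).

(-2.3, -0.9)

From the two frames, the brown cylinder sits at roughly (10.6, 3.8) before and (8.3, 2.9) after.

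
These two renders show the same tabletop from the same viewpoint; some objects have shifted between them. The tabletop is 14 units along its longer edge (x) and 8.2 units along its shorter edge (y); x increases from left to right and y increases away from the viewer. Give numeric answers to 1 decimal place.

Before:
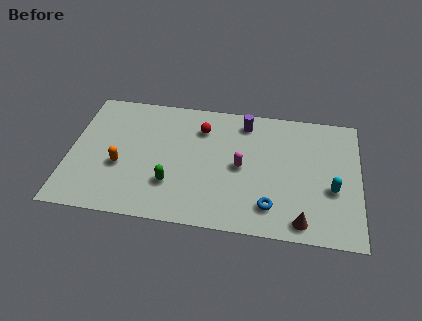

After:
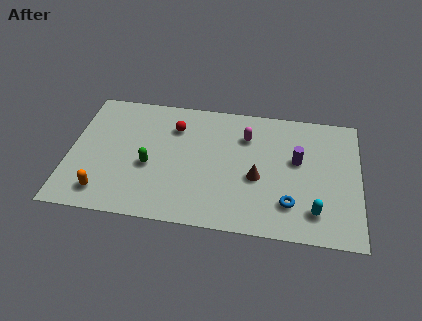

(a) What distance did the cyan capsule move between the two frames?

1.7

The cyan capsule was near (12.7, 3.2) before and (11.9, 1.7) after, so it travelled √(0.8² + 1.5²) ≈ 1.7 units.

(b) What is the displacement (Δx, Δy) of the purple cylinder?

(2.6, -2.1)

The purple cylinder was at about (8.4, 6.9) and moved to about (11.0, 4.8).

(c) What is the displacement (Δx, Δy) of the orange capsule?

(-0.7, -1.8)

The orange capsule started near (2.5, 3.2) and ended near (1.8, 1.4).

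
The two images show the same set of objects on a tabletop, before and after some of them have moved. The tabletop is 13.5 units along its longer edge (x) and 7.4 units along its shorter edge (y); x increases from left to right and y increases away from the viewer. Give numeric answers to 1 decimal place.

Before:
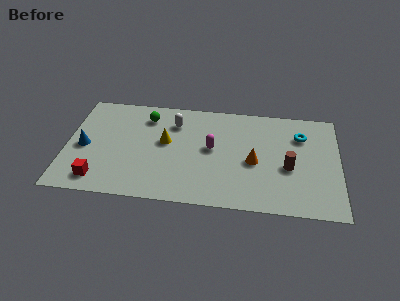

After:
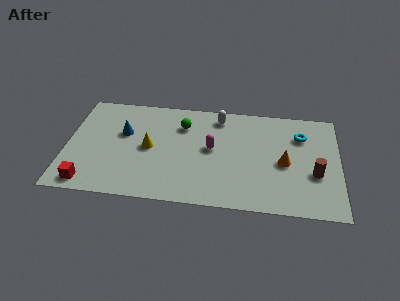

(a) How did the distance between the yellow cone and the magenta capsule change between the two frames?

+0.8

They were about 2.3 units apart before and 3.1 after — 0.8 units further apart.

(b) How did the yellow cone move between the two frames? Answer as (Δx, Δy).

(-0.8, -0.5)

The yellow cone started near (4.9, 4.2) and ended near (4.1, 3.7).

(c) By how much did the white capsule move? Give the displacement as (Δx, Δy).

(2.2, 0.7)

The white capsule was at about (5.3, 5.6) and moved to about (7.5, 6.3).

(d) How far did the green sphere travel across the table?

1.8

From (3.9, 5.9) to (5.7, 5.5), the green sphere covered √(1.8² + 0.4²) ≈ 1.8 units.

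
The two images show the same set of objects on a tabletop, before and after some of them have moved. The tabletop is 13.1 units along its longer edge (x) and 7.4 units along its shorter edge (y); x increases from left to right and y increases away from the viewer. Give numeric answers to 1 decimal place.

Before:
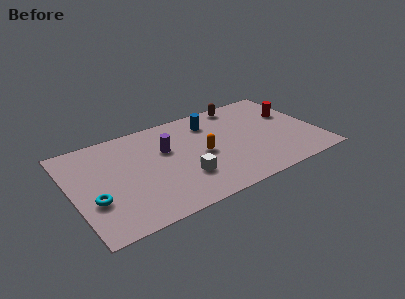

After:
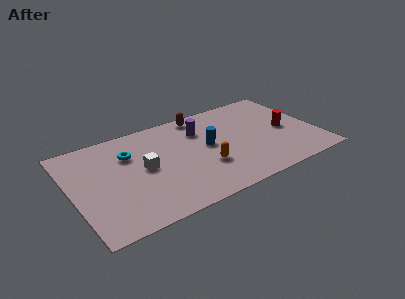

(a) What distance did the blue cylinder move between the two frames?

1.8

From (7.7, 5.8) to (7.3, 4.0), the blue cylinder covered √(0.4² + 1.8²) ≈ 1.8 units.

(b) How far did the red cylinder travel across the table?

1.3

The red cylinder moved from about (12.0, 4.7) to (11.5, 3.5), a distance of √(0.5² + 1.2²) ≈ 1.3.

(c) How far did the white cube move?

2.5

The white cube was near (5.7, 2.2) before and (3.8, 3.8) after, so it travelled √(1.9² + 1.6²) ≈ 2.5 units.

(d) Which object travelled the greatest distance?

the cyan torus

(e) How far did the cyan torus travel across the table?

3.4

From (1.0, 2.6) to (3.2, 5.2), the cyan torus covered √(2.2² + 2.6²) ≈ 3.4 units.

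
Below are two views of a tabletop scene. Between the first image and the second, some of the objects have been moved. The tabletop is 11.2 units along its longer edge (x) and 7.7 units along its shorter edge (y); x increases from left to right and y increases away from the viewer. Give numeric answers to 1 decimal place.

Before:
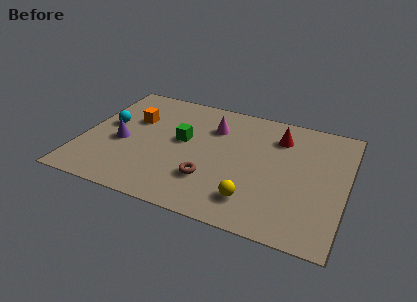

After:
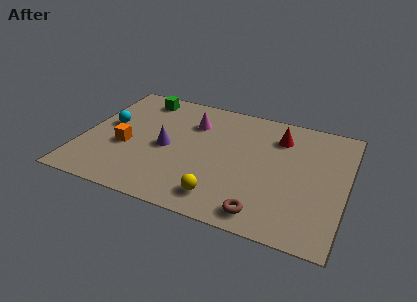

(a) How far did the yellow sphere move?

1.3

The yellow sphere moved from about (7.5, 1.6) to (6.2, 1.3), a distance of √(1.3² + 0.3²) ≈ 1.3.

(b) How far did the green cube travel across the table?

3.1

The green cube was near (4.2, 4.3) before and (2.1, 6.6) after, so it travelled √(2.1² + 2.3²) ≈ 3.1 units.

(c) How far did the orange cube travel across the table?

1.9

The orange cube was near (2.0, 5.0) before and (1.9, 3.1) after, so it travelled √(0.1² + 1.9²) ≈ 1.9 units.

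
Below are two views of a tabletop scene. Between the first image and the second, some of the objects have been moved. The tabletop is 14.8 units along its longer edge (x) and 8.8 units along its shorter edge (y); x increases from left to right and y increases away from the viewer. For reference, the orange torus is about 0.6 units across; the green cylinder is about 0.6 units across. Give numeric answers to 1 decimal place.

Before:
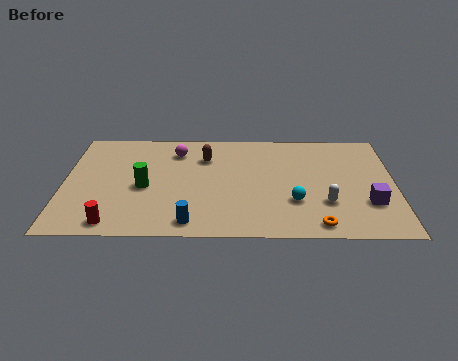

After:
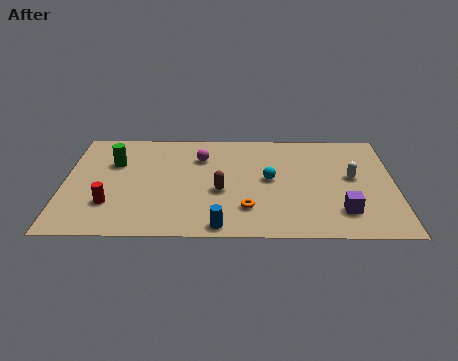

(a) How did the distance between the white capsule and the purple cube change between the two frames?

+0.9

The distance was about 1.9 in the first image and 2.8 in the second, so they moved 0.9 units further apart.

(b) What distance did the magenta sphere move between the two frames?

1.2

The magenta sphere was near (5.0, 6.9) before and (6.1, 6.4) after, so it travelled √(1.1² + 0.5²) ≈ 1.2 units.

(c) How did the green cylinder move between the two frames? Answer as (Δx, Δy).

(-1.4, 2.0)

The green cylinder started near (3.6, 3.9) and ended near (2.2, 5.9).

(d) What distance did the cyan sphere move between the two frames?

2.1

The cyan sphere moved from about (10.3, 2.8) to (9.2, 4.6), a distance of √(1.1² + 1.8²) ≈ 2.1.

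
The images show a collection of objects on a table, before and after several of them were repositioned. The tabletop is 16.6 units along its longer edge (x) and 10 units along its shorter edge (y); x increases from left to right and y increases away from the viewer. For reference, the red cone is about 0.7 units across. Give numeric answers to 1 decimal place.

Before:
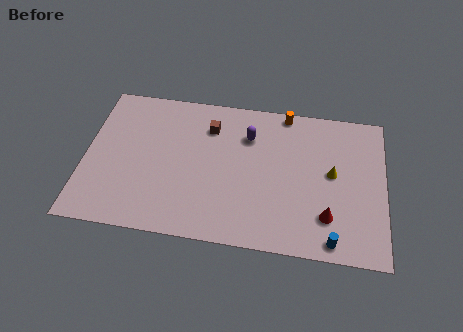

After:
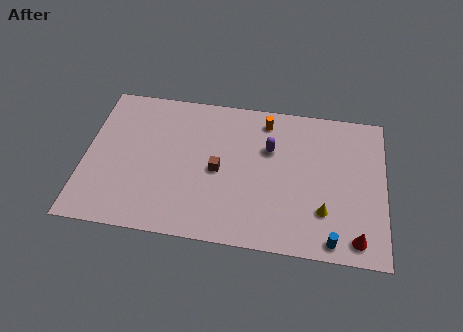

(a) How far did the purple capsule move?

1.4

From (9.0, 7.3) to (10.2, 6.6), the purple capsule covered √(1.2² + 0.7²) ≈ 1.4 units.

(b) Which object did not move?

the blue cylinder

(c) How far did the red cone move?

2.0

The red cone moved from about (13.5, 2.5) to (15.1, 1.3), a distance of √(1.6² + 1.2²) ≈ 2.0.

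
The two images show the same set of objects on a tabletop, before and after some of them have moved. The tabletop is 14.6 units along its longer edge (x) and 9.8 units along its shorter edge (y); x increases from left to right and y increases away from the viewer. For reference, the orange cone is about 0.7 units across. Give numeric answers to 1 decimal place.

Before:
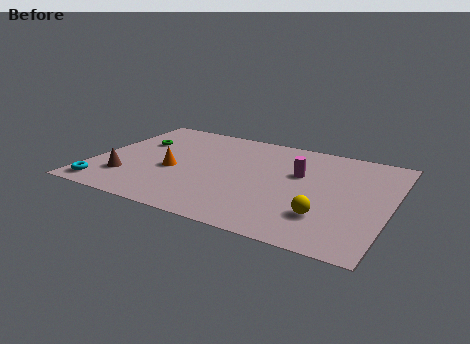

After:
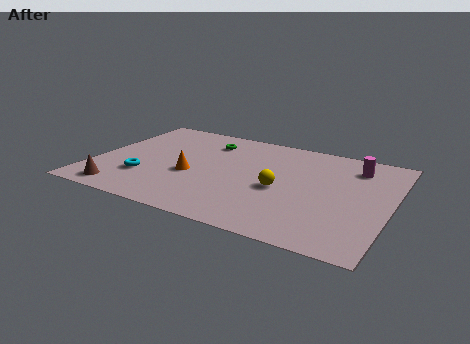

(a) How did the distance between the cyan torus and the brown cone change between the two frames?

+0.3

They were about 1.6 units apart before and 1.9 after — 0.3 units further apart.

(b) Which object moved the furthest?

the green torus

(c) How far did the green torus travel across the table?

3.6

From (1.8, 6.4) to (5.2, 7.7), the green torus covered √(3.4² + 1.3²) ≈ 3.6 units.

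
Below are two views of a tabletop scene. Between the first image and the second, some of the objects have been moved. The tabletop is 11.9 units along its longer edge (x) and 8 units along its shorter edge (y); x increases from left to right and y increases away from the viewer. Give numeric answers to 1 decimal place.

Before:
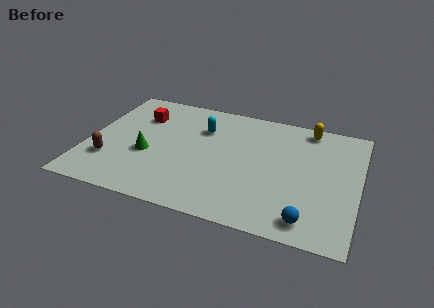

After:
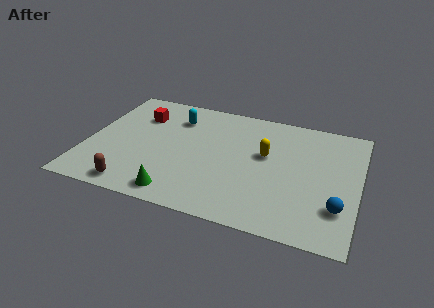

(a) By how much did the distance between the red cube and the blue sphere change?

+0.6

The distance was about 9.1 in the first image and 9.7 in the second, so they moved 0.6 units further apart.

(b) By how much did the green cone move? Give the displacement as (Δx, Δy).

(1.6, -2.2)

From the two frames, the green cone sits at roughly (2.7, 3.2) before and (4.3, 1.0) after.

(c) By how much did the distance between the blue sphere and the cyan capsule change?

+1.6

The distance was about 6.8 in the first image and 8.4 in the second, so they moved 1.6 units further apart.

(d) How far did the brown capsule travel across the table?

1.9

From (1.1, 2.3) to (2.4, 0.9), the brown capsule covered √(1.3² + 1.4²) ≈ 1.9 units.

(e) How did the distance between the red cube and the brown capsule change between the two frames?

+1.3

The distance was about 3.6 in the first image and 4.9 in the second, so they moved 1.3 units further apart.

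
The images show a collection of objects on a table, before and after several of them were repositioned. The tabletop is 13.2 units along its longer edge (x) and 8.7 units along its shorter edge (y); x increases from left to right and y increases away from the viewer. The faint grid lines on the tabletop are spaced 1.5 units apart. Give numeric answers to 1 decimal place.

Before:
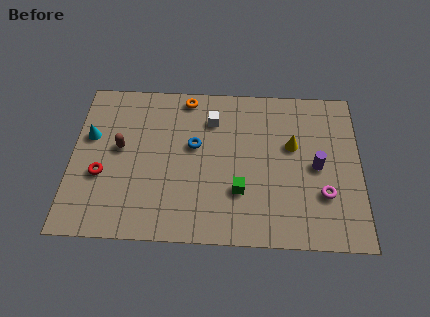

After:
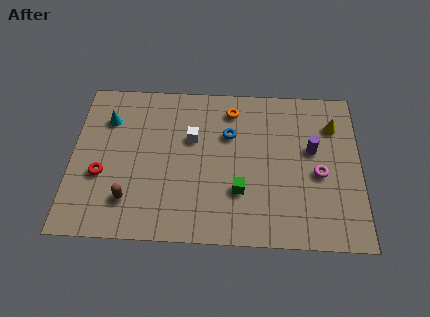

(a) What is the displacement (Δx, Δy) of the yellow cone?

(1.9, 1.2)

From the two frames, the yellow cone sits at roughly (10.1, 5.3) before and (12.0, 6.5) after.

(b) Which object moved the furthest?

the brown capsule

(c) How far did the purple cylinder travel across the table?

0.9

The purple cylinder moved from about (11.2, 4.2) to (11.0, 5.1), a distance of √(0.2² + 0.9²) ≈ 0.9.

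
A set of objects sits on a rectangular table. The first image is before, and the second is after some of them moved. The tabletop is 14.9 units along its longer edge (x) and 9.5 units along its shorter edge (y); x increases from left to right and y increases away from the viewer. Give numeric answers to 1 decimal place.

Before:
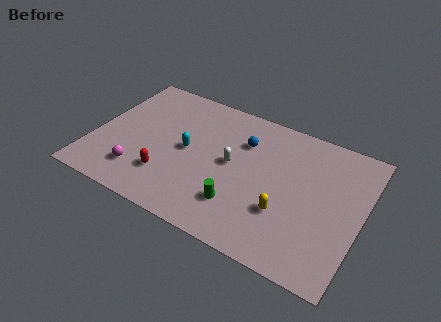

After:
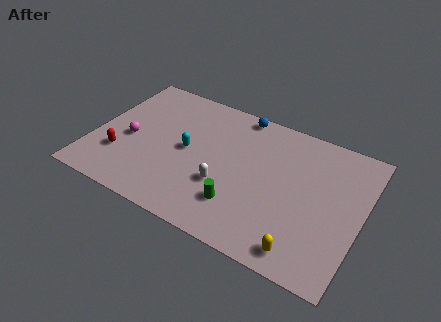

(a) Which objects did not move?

the green cylinder and the cyan capsule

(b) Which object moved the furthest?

the red capsule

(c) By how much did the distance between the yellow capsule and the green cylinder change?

+1.4

The distance was about 2.5 in the first image and 3.9 in the second, so they moved 1.4 units further apart.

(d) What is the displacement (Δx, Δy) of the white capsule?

(-0.2, -1.7)

The white capsule started near (7.7, 5.0) and ended near (7.5, 3.3).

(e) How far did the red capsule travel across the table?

2.7

From (4.4, 2.5) to (1.7, 2.8), the red capsule covered √(2.7² + 0.3²) ≈ 2.7 units.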